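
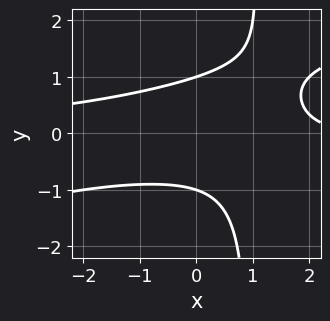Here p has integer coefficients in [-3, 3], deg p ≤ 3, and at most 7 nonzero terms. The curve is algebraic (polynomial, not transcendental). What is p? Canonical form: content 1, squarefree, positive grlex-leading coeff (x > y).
x^2*y - 3*x*y^2 + 3*y^2 + x - 3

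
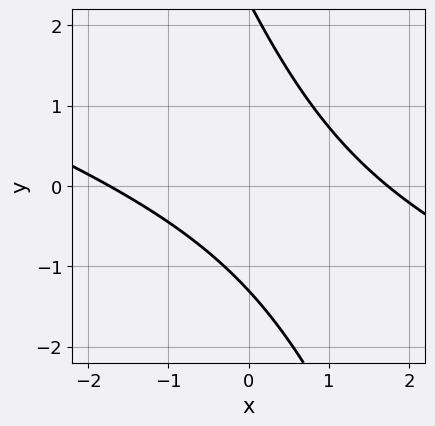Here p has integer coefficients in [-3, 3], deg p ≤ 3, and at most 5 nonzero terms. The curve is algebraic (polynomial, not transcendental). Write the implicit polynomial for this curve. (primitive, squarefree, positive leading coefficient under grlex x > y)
1. The degree is 2 — the shape is more complex than any degree-1 curve.
2. The integer polynomial consistent with all of this is the stated p.

x^2 + 3*x*y + y^2 - y - 3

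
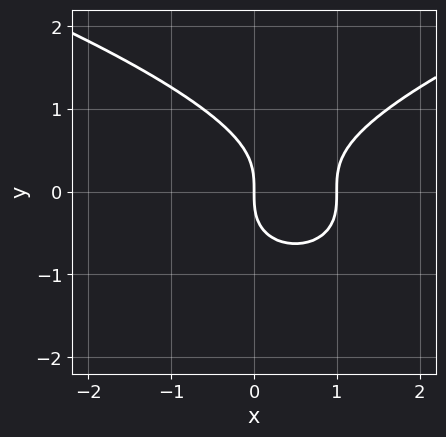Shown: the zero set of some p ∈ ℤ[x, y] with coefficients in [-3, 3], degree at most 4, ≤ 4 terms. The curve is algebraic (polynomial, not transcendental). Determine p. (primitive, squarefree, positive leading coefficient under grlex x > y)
y^3 - x^2 + x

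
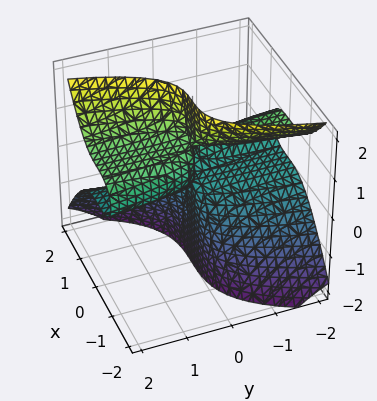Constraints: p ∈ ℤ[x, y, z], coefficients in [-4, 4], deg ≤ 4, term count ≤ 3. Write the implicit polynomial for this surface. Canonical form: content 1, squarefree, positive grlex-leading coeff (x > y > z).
1. The degree is 3 — a generic line meets the surface in up to 3 points.
2. Observable constraints: it meets the x-axis at x = 0 (among the integer gridlines); every point of the y-axis in the box is on the surface.
3. Together with the visible shape, these determine p as stated. Check: (0, 0, 1) on the z-axis lies on the surface, and p(0, 0, 1) = 0. ✓

x^3 - y*z^2 + y*z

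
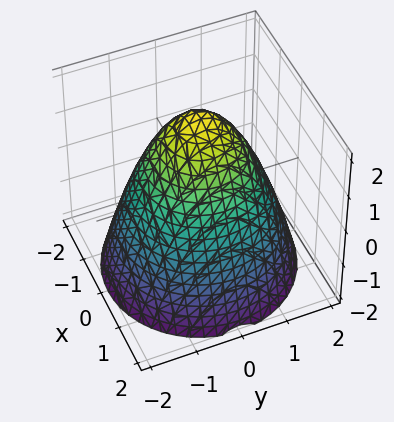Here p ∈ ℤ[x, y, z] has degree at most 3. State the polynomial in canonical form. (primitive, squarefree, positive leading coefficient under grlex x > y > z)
x^2 + y^2 + z - 2

1. deg p = 2. The shape is more complex than any degree-1 surface.
2. By symmetry, the z-axis is an axis of rotation, so x and y enter only as x² + y².
3. Observable constraints: a circular section at z = -1 has radius between 1 and 2; it meets the z-axis at z = 2 (among the integer gridlines).
4. Putting this together gives p.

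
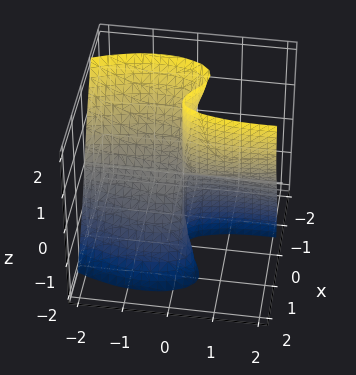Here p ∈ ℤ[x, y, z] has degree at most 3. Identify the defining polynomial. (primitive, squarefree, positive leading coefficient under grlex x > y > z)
Degree: a generic line meets the surface in up to 3 points, so deg p = 3.
Reading off the gridlines: the visible z-axis segment lies entirely on the surface; it meets the x-axis at x = 0 (among the integer gridlines); every point of the y-axis in the box is on the surface.
These observations pin down the coefficients.

3*x^3 + 2*x^2*z + x*y^2 - y*z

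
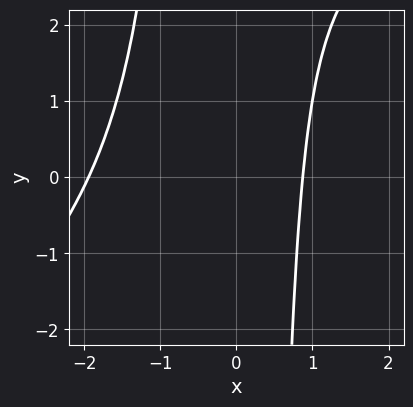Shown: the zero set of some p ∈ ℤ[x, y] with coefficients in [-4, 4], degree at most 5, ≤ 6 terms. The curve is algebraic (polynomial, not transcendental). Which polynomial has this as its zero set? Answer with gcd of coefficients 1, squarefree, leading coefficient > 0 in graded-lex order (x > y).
The degree is 4 — no degree-3 curve has this shape.
Reading off the gridlines: it misses every integer gridline on the y-axis.
Solving for integer coefficients yields p as stated.

x^4 - x^3*y + x^3 + 2*x - 3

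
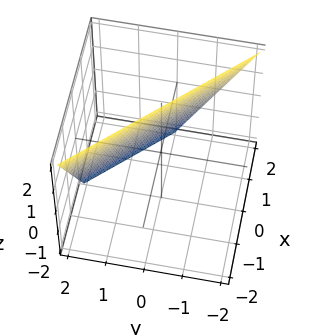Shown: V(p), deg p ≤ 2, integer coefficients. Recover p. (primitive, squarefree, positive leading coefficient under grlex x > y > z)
2*x + 2*y + z - 2

Degree: every cross-section is a straight line — this is a plane, so deg p = 1.
From the axis intercepts and sections: it meets the x-axis at x = 1 (among the integer gridlines); it meets the z-axis at z = 2 (among the integer gridlines); it meets the y-axis at y = 1 (among the integer gridlines).
Fitting integer coefficients to these (and the overall shape) gives p.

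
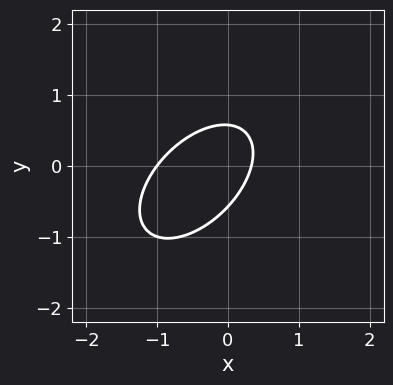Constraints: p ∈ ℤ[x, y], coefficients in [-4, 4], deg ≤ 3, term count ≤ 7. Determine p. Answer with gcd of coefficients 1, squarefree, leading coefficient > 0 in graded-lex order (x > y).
3*x^2 - 3*x*y + 3*y^2 + 2*x - 1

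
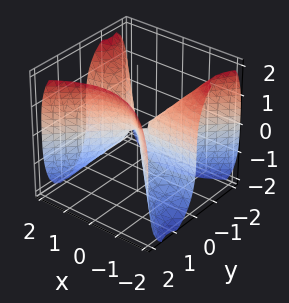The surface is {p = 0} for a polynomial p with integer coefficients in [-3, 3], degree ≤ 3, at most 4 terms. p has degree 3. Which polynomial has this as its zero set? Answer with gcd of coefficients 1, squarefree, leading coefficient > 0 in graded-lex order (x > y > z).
1. The degree is 3 — no degree-2 surface has this shape.
2. Checking where it meets the axes: it crosses the z-axis at the gridline z = 0; it meets the y-axis at y = 0 (among the integer gridlines).
3. Matching integer coefficients to the picture gives p. Check: (-1, 0, 0) on the x-axis lies on the surface, and p(-1, 0, 0) = 0. ✓

3*x^2*y - 3*y^3 + z^3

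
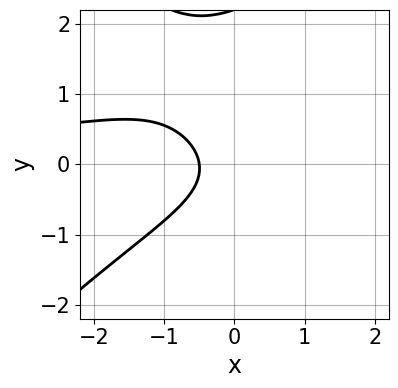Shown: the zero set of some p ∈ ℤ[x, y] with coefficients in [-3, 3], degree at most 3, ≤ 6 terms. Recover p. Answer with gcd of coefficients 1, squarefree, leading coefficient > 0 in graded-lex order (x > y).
x^2*y - y^3 + 2*y^2 + 2*x + 1

(a) Degree: no degree-2 curve has this shape, so deg p = 3.
(b) Reading off the gridlines: no y-intercept at any integer in the box.
(c) These observations pin down the coefficients.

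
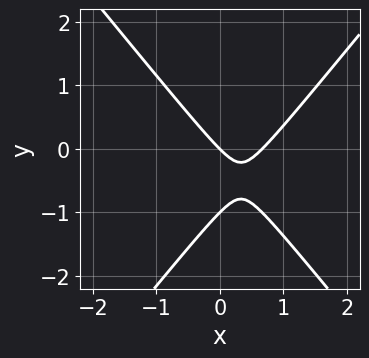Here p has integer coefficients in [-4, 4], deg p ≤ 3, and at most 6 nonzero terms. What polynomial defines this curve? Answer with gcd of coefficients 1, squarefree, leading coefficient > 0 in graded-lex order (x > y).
(a) Degree: no degree-1 curve has this shape, so deg p = 2.
(b) Reading off the gridlines: one x-axis crossing is at x = 0; among the integer gridlines, it crosses the y-axis at y ∈ {-1, 0}.
(c) Solving for integer coefficients yields p as stated.

3*x^2 - 2*y^2 - 2*x - 2*y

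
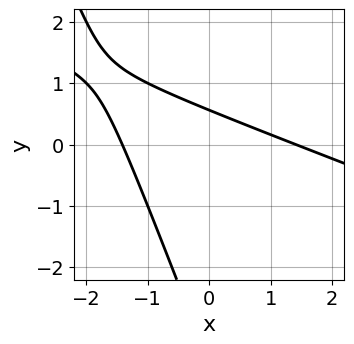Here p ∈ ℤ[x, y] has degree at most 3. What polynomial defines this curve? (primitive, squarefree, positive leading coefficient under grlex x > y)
x^2 + 3*x*y + y^2 + 3*y - 2

(a) The degree is 2 — the shape is more complex than any degree-1 curve.
(b) Solving for integer coefficients yields p as stated.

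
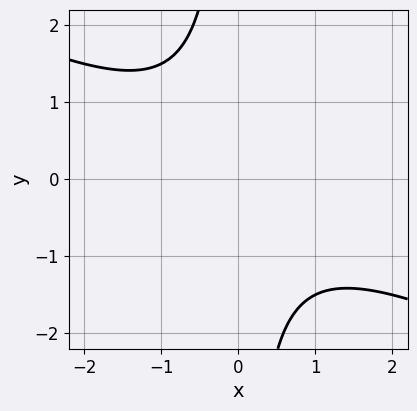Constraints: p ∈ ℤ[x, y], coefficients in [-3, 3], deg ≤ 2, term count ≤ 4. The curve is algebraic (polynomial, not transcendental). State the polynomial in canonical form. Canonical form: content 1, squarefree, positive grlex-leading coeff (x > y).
x^2 + 2*x*y + 2

(a) deg p = 2. No degree-1 curve has this shape.
(b) Observable constraints: it misses every integer gridline on the y-axis; no x-intercept at any integer in the box.
(c) Together with the visible shape, these determine p as stated.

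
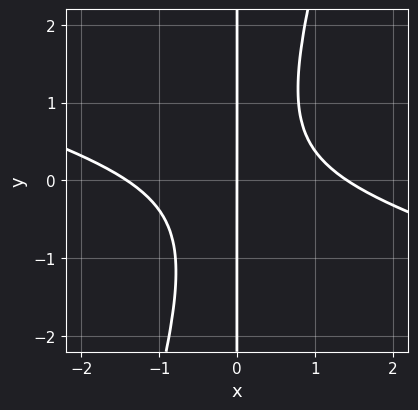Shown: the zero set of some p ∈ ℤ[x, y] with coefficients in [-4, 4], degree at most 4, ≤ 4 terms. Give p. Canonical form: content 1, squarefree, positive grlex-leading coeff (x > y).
(a) Degree: the shape is more complex than any degree-2 curve, so deg p = 3.
(b) From the axis intercepts and sections: it meets the x-axis at x = 0 (among the integer gridlines); every point of the y-axis in the box is on the curve.
(c) The integer polynomial consistent with all of this is the stated p.

x^3 + 3*x^2*y - x*y^2 - 2*x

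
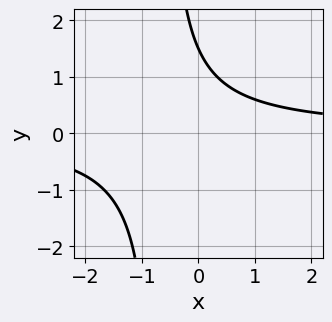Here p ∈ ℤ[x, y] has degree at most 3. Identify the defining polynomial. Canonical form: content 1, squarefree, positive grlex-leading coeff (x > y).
3*x*y + 2*y - 3

deg p = 2. A generic line meets the curve in up to 2 points.
Observable constraints: it misses every integer gridline on the x-axis.
Matching integer coefficients to the picture gives p.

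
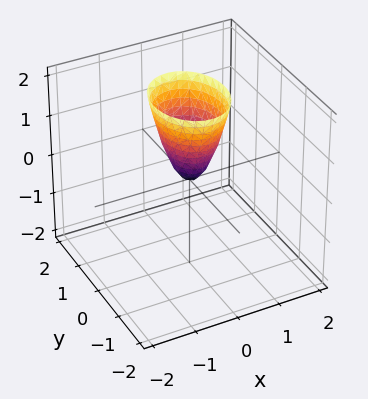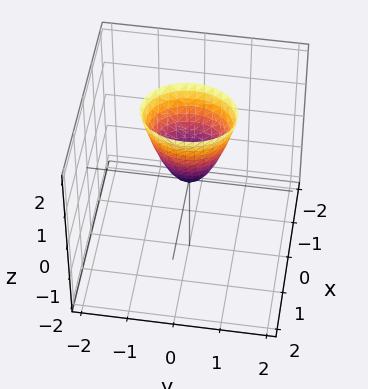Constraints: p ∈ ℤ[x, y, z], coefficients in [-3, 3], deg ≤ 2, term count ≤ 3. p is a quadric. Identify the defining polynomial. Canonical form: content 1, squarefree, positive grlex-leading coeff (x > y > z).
1. The degree is 2 — a paraboloid; a quadric.
2. Symmetries: the x ↦ −x reflection is a symmetry, so x appears only in even powers; the y ↦ −y reflection is a symmetry, so y appears only in even powers.
3. Against the integer gridlines: it meets the z-axis at z = 0 (among the integer gridlines); it meets the y-axis at y = 0 (among the integer gridlines); one x-axis crossing is at x = 0.
4. Solving for integer coefficients yields p as stated.

3*x^2 + 2*y^2 - z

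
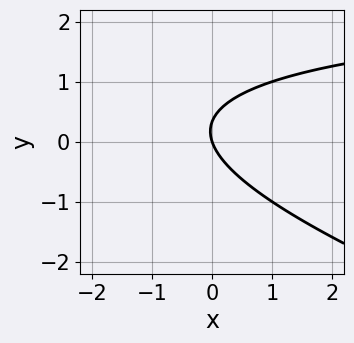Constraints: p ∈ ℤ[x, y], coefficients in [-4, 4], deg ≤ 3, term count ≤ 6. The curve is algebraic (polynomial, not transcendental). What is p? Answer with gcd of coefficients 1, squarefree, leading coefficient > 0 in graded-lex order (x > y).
deg p = 2. A generic line meets the curve in up to 2 points.
Observable constraints: one y-axis crossing is at y = 0; it meets the x-axis at x = 0 (among the integer gridlines).
The integer polynomial consistent with all of this is the stated p.

x*y + 3*y^2 - 3*x - y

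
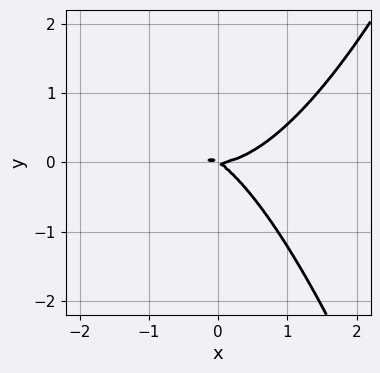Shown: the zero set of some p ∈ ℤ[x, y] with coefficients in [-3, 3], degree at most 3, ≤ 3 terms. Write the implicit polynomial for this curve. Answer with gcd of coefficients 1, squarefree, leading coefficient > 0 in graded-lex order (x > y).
1. deg p = 3. No degree-2 curve has this shape.
2. Reading off the gridlines: it meets the x-axis at x = 0 (among the integer gridlines); it meets the y-axis at y = 0 (among the integer gridlines).
3. Matching integer coefficients to the picture gives p.

2*x^3 - 2*x*y - 3*y^2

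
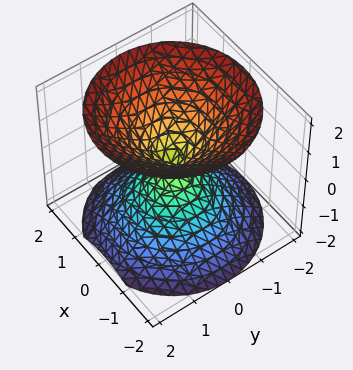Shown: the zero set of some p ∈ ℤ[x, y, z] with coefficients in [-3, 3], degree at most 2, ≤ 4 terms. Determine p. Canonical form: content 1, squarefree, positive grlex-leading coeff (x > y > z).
x^2 + y^2 - z^2

1. There are 2 components. They look like related sheets of one shape, so recover p as a whole.
2. The degree is 2 — a double cone through the origin; a quadric.
3. By symmetry, the z-axis is an axis of rotation, so x and y enter only as x² + y²; it's symmetric under z → −z, forcing even powers of z.
4. Reading off the gridlines: a circular section at z = 1 has radius exactly 1; one x-axis crossing is at x = 0; it meets the y-axis at y = 0 (among the integer gridlines); it meets the z-axis at z = 0 (among the integer gridlines).
5. Solving for integer coefficients yields p as stated.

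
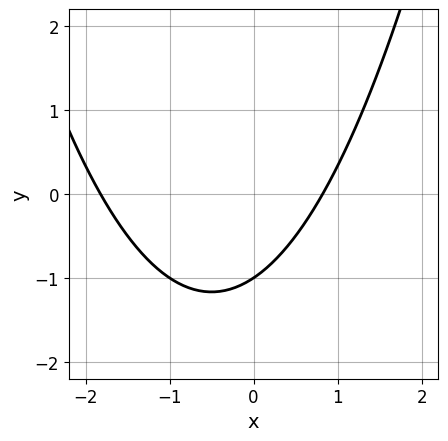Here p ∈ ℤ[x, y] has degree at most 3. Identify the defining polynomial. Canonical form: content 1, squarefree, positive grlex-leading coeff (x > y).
2*x^2 + 2*x - 3*y - 3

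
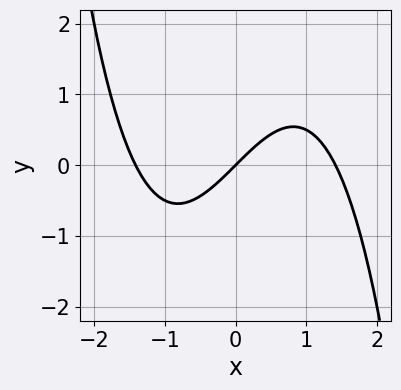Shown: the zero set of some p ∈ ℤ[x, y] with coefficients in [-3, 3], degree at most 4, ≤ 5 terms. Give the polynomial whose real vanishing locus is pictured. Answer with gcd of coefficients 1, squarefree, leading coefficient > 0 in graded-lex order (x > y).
x^3 - 2*x + 2*y

First, the degree is 3 — no degree-2 curve has this shape.
Then, against the integer gridlines: one y-axis crossing is at y = 0; it crosses the x-axis at the gridline x = 0.
Finally, together with the visible shape, these determine p as stated.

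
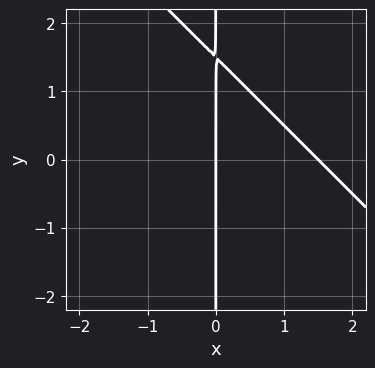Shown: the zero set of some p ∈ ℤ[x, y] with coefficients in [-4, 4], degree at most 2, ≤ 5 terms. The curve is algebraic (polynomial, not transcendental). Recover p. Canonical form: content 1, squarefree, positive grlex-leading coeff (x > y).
1. Degree: a generic line meets the curve in up to 2 points, so deg p = 2.
2. Against the integer gridlines: every point of the y-axis in the box is on the curve; it crosses the x-axis at the gridline x = 0.
3. Putting this together gives p.

2*x^2 + 2*x*y - 3*x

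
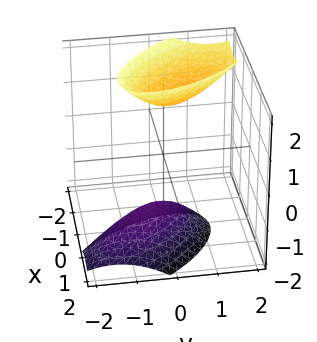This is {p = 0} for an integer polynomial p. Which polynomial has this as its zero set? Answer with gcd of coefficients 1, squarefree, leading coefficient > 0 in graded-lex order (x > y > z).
3*x^2 + 3*x*y + 2*x*z + 2*y^2 - z^2 + 2

(a) There are 2 components.
(b) Degree: no degree-1 surface has this shape, so deg p = 2.
(c) Against the integer gridlines: no y-intercept at any integer in the box; it misses every integer gridline on the x-axis.
(d) The integer polynomial consistent with all of this is the stated p.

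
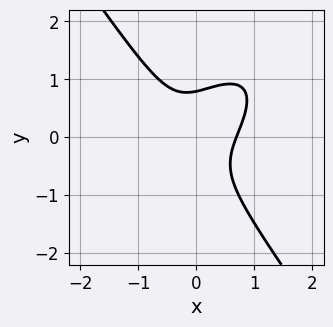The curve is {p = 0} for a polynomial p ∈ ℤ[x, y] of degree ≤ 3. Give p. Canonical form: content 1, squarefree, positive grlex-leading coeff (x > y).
deg p = 3. No degree-2 curve has this shape.
Putting this together gives p.

3*x^3 - 2*x^2*y + 2*y^3 - x*y - 1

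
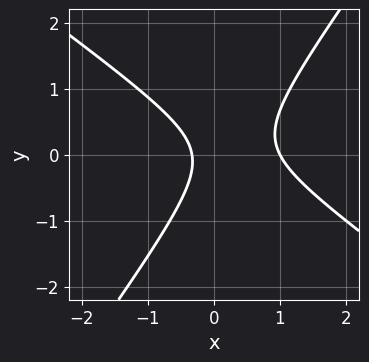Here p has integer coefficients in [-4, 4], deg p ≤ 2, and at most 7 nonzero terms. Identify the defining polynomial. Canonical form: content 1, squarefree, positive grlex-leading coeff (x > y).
(a) deg p = 2. The shape is more complex than any degree-1 curve.
(b) Observable constraints: it misses every integer gridline on the y-axis; it crosses the x-axis at the gridline x = 1.
(c) The integer polynomial consistent with all of this is the stated p.

3*x^2 + 2*x*y - 3*y^2 - 2*x - 1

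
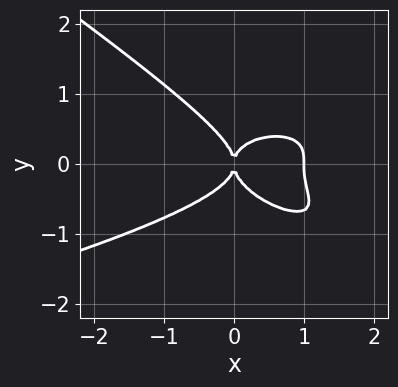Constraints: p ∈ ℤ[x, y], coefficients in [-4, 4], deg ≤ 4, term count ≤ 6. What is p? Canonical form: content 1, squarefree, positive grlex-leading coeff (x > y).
First, degree: a generic line meets the curve in up to 4 points, so deg p = 4.
Next, observable constraints: the x-axis gridline crossings are at x ∈ {0, 1}; it crosses the y-axis at the gridline y = 0.
Finally, together with the visible shape, these determine p as stated.

2*x*y^3 + 3*y^4 + x^3 - x^2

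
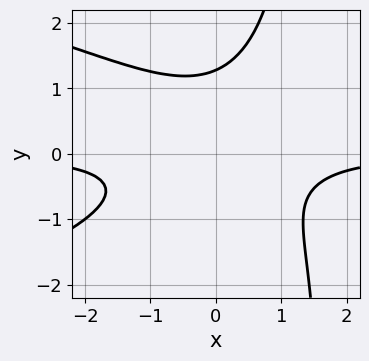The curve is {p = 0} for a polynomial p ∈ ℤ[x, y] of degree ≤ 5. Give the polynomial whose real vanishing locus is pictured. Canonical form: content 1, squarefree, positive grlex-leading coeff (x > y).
The degree is 4 — a generic line meets the curve in up to 4 points.
Reading off the gridlines: no x-intercept at any integer in the box.
Together with the visible shape, these determine p as stated.

2*x*y^3 + 3*x^2*y - 3*y^3 + 2*y^2 + 3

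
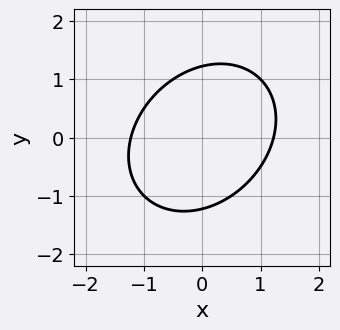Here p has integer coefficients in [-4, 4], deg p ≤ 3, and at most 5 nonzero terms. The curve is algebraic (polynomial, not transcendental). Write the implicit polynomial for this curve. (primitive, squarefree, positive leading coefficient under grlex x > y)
2*x^2 - x*y + 2*y^2 - 3

First, the degree is 2 — no degree-1 curve has this shape.
Finally, matching integer coefficients to the picture gives p.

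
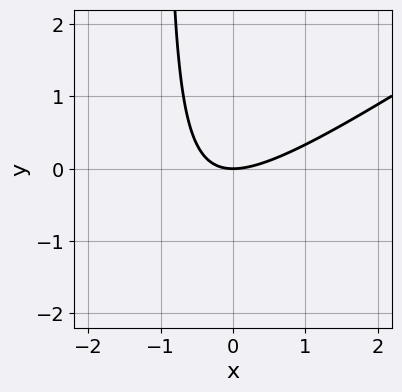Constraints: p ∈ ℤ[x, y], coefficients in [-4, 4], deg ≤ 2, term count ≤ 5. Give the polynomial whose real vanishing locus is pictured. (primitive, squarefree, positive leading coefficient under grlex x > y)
2*x^2 - 3*x*y - 3*y

The degree is 2 — no degree-1 curve has this shape.
From the visible intercepts: it crosses the y-axis at the gridline y = 0; it meets the x-axis at x = 0 (among the integer gridlines).
Putting this together gives p.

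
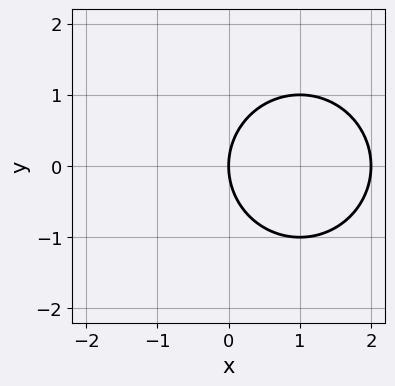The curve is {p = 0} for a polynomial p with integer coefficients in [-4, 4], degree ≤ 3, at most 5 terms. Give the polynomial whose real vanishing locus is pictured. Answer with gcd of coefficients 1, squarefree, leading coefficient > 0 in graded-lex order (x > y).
Degree: no degree-1 curve has this shape, so deg p = 2.
Symmetries: it's symmetric under y → −y, forcing even powers of y.
From the visible intercepts: it crosses the y-axis at the gridline y = 0; the x-axis gridline crossings are at x ∈ {0, 2}.
These observations pin down the coefficients.

x^2 + y^2 - 2*x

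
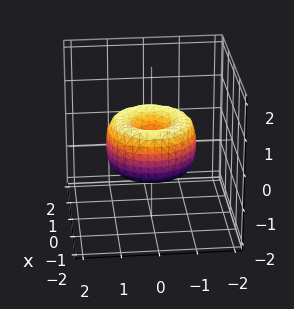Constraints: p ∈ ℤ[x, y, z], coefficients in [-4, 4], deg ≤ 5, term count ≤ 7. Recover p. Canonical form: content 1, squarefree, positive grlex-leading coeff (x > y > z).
deg p = 4.
By symmetry, every cross-section ⟂ z is a circle, so x, y appear only via x² + y².
Reading off the gridlines: one z-axis crossing is at z = 0; it meets the y-axis at y = 0 (among the integer gridlines); a circular section at z = 0 has radius between 1 and 2; one x-axis crossing is at x = 0.
Assembling these constraints gives the stated polynomial.

2*x^4 + 4*x^2*y^2 + 2*y^4 - 3*x^2 - 3*y^2 + 2*z^2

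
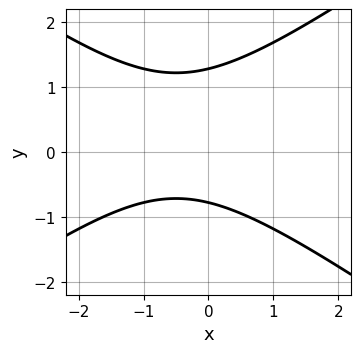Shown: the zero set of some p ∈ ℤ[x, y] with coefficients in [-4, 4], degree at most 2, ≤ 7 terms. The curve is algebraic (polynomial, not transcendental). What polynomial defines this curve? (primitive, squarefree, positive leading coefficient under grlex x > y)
1. Degree: the shape is more complex than any degree-1 curve, so deg p = 2.
2. From the visible intercepts: the curve avoids every integer x-axis point in the box.
3. Together with the visible shape, these determine p as stated.

x^2 - 2*y^2 + x + y + 2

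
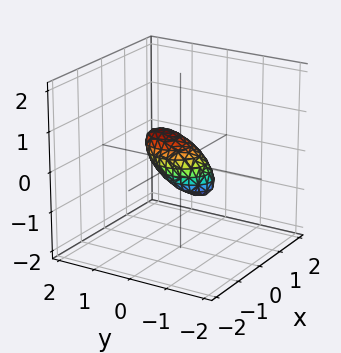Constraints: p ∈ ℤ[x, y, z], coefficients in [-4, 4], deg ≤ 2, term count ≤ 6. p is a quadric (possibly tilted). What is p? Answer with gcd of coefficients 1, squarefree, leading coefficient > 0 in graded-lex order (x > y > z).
3*x^2 + 2*y^2 - 3*y*z + 3*z^2 - 1

1. deg p = 2. The shape is more complex than any degree-1 surface.
2. Putting this together gives p.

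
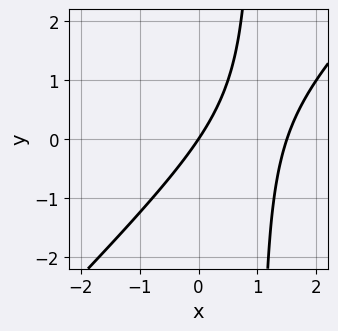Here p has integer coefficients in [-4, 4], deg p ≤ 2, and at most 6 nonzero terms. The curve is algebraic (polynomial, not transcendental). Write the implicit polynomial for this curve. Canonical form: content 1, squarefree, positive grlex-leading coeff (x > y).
First, degree: no degree-1 curve has this shape, so deg p = 2.
Then, checking where it meets the axes: one y-axis crossing is at y = 0; it meets the x-axis at x = 0 (among the integer gridlines).
Finally, putting this together gives p.

2*x^2 - 2*x*y - 3*x + 2*y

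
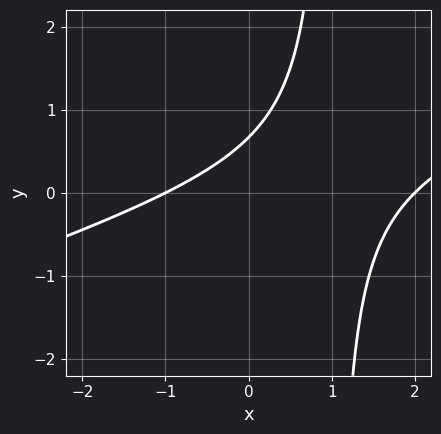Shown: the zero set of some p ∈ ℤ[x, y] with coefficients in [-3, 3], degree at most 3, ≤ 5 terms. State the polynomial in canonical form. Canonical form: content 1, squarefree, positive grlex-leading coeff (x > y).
x^2 - 3*x*y - x + 3*y - 2

First, the degree is 2 — a generic line meets the curve in up to 2 points.
Next, against the integer gridlines: among the integer gridlines, it crosses the x-axis at x ∈ {-1, 2}.
Finally, solving for integer coefficients yields p as stated.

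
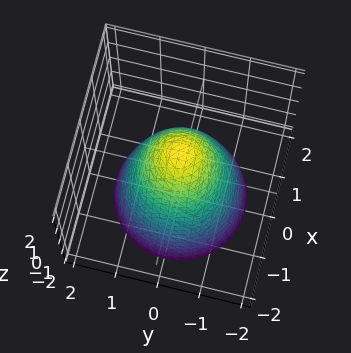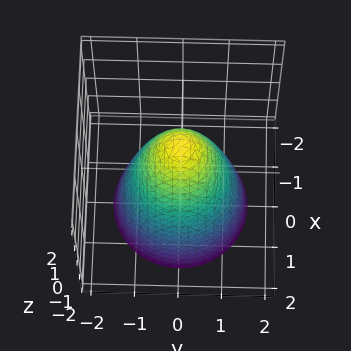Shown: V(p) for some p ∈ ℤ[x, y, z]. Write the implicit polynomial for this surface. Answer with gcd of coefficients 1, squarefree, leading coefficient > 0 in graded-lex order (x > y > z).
1. deg p = 2. A generic line meets the surface in up to 2 points.
2. Symmetries: every cross-section ⟂ z is a circle, so x, y appear only via x² + y².
3. Against the integer gridlines: among the integer gridlines, it crosses the y-axis at y ∈ {-1, 1}; the x-axis gridline crossings are at x ∈ {-1, 1}; a circular section at z = -1 has radius between 1 and 2.
4. Solving for integer coefficients yields p as stated.

3*x^2 + 3*y^2 + 2*z - 3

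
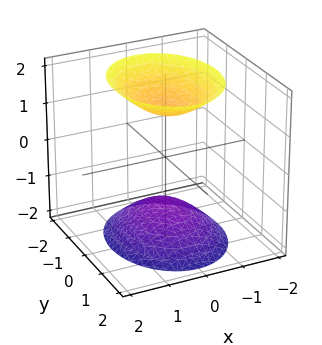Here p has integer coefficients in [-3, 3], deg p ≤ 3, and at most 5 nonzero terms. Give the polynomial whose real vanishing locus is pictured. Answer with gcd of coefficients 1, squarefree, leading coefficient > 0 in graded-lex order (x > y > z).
3*x^2 + 2*y^2 - 2*z^2 + 3

1. There are 2 components. They look like related sheets of one shape, so recover p as a whole.
2. Degree: two sheets facing apart; a quadric, so deg p = 2.
3. Symmetries: the z ↦ −z reflection is a symmetry, so z appears only in even powers; mirror symmetry x ↦ −x ⇒ only even powers of x; the y ↦ −y reflection is a symmetry, so y appears only in even powers.
4. Checking where it meets the axes: the surface avoids every integer y-axis point in the box; the surface avoids every integer x-axis point in the box.
5. Assembling these constraints gives the stated polynomial.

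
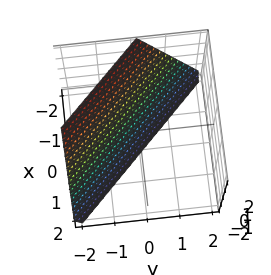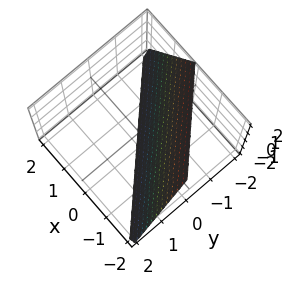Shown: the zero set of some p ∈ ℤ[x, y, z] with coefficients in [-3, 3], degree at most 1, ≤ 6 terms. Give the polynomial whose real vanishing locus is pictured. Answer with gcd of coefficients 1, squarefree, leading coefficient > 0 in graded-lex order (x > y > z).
2*x + 2*y + z + 2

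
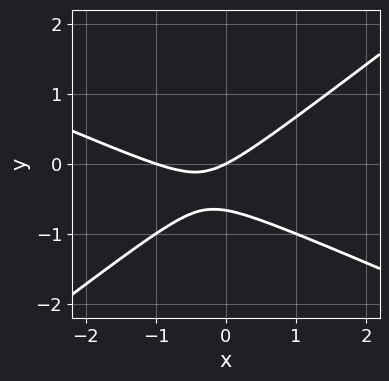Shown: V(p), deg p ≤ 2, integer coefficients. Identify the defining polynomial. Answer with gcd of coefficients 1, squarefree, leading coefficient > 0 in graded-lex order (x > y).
x^2 + x*y - 3*y^2 + x - 2*y

(a) Degree: a generic line meets the curve in up to 2 points, so deg p = 2.
(b) From the visible intercepts: among the integer gridlines, it crosses the x-axis at x ∈ {-1, 0}; it crosses the y-axis at the gridline y = 0.
(c) Putting this together gives p.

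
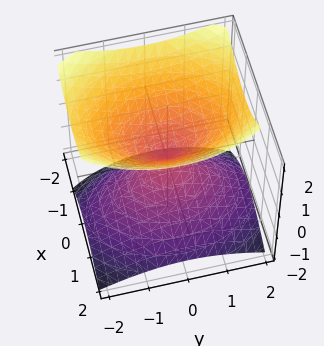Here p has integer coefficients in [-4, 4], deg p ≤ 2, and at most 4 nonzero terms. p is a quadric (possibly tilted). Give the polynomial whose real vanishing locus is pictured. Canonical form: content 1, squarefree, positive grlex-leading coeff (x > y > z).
2*x^2 + x*z + y^2 - 2*z^2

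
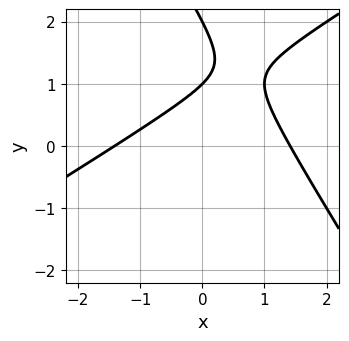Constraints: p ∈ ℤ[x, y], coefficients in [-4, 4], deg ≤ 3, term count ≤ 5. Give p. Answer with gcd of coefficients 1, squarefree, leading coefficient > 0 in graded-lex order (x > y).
x^2 - x*y - y^2 + 3*y - 2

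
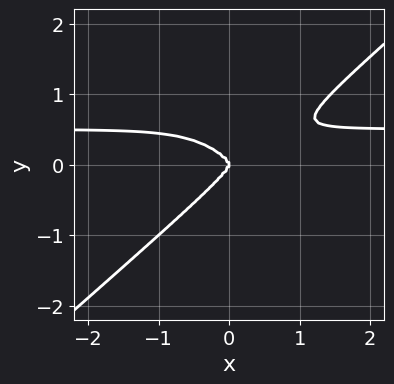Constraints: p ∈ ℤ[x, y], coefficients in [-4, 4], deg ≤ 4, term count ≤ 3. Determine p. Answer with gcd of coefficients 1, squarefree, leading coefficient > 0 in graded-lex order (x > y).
(a) The degree is 4 — a generic line meets the curve in up to 4 points.
(b) Checking where it meets the axes: one y-axis crossing is at y = 0; it meets the x-axis at x = 0 (among the integer gridlines).
(c) Solving for integer coefficients yields p as stated.

2*x^3*y - 3*y^4 - x^3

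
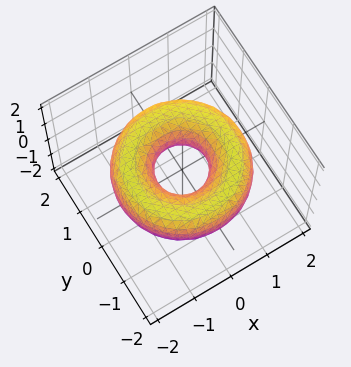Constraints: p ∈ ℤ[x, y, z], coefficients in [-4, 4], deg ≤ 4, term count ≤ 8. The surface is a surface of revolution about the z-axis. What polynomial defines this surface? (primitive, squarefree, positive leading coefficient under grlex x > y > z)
Degree: no degree-3 surface has this shape, so deg p = 4.
Symmetries: rotational symmetry about the z-axis ⇒ p depends on x, y only through x² + y².
Against the integer gridlines: a circular section at z = 0 has radius between 0 and 1; no z-intercept at any integer in the box.
Solving for integer coefficients yields p as stated.

x^4 + 2*x^2*y^2 + y^4 - 3*x^2 - 3*y^2 + 3*z^2 + 1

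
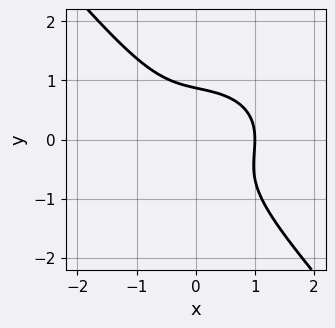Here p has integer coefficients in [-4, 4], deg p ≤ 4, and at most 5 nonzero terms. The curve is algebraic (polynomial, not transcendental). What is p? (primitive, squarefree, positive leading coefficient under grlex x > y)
2*x^3 + 2*x*y^2 + 3*y^3 - 2

1. Degree: a generic line meets the curve in up to 3 points, so deg p = 3.
2. Observable constraints: it meets the x-axis at x = 1 (among the integer gridlines).
3. Putting this together gives p.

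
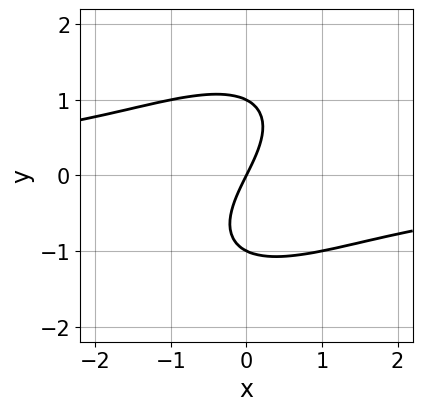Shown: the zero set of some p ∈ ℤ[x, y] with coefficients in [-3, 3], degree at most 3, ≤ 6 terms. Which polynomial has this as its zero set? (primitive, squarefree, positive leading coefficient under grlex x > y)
x^2*y - x*y^2 + y^3 + 2*x - y

(a) deg p = 3. No degree-2 curve has this shape.
(b) Reading off the gridlines: among the integer gridlines, it crosses the y-axis at y ∈ {-1, 0, 1}; it crosses the x-axis at the gridline x = 0.
(c) Assembling these constraints gives the stated polynomial.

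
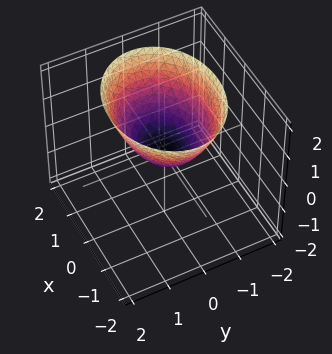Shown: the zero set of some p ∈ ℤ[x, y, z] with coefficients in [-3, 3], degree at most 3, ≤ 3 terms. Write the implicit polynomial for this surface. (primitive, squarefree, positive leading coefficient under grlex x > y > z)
First, deg p = 2. A paraboloid; a quadric.
Then, symmetries: mirror symmetry y ↦ −y ⇒ only even powers of y; the x ↦ −x reflection is a symmetry, so x appears only in even powers.
Then, observable constraints: it meets the x-axis at x = 0 (among the integer gridlines); one z-axis crossing is at z = 0; it meets the y-axis at y = 0 (among the integer gridlines).
Finally, solving for integer coefficients yields p as stated.

2*x^2 + 3*y^2 - 3*z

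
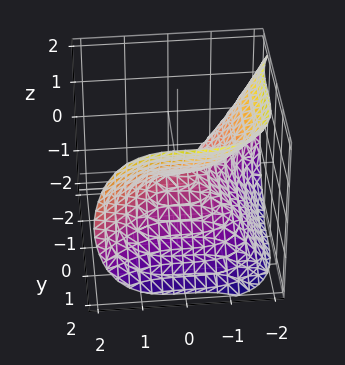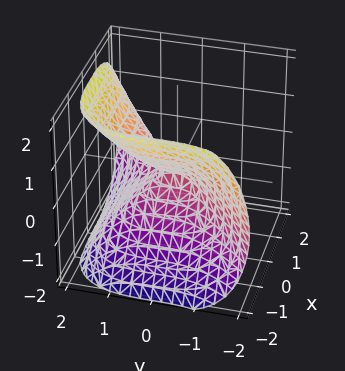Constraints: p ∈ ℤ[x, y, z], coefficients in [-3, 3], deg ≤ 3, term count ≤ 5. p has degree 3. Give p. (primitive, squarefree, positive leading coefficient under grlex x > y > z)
x^3 - y^3 + 2*z^2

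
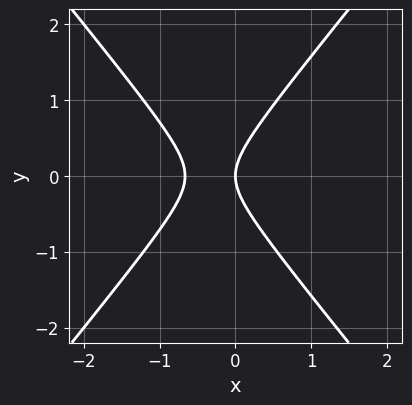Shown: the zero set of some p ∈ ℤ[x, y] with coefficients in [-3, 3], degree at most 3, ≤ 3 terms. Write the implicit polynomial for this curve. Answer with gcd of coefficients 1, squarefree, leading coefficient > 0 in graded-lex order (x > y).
3*x^2 - 2*y^2 + 2*x

(a) The degree is 2 — the shape is more complex than any degree-1 curve.
(b) Symmetries: the y ↦ −y reflection is a symmetry, so y appears only in even powers.
(c) Against the integer gridlines: it meets the y-axis at y = 0 (among the integer gridlines); one x-axis crossing is at x = 0.
(d) Solving for integer coefficients yields p as stated.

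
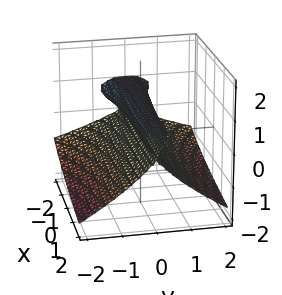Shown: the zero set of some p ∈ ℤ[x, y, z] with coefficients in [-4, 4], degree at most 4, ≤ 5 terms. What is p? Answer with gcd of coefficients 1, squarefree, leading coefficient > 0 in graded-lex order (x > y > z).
x*y^2 + 3*z^3 + 3*y^2 - 3*z^2

First, deg p = 3. The shape is more complex than any degree-2 surface.
Then, from the axis intercepts and sections: the z-axis gridline crossings are at z ∈ {0, 1}; every point of the x-axis in the box is on the surface; it meets the y-axis at y = 0 (among the integer gridlines).
Finally, putting this together gives p.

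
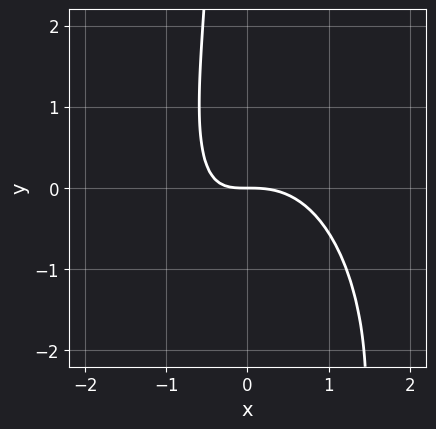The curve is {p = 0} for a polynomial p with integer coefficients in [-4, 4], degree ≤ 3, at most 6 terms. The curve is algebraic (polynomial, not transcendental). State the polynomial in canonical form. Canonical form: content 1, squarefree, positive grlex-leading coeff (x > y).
3*x^3 + x*y^2 + 3*x*y + 3*y

Degree: the shape is more complex than any degree-2 curve, so deg p = 3.
Reading off the gridlines: it crosses the x-axis at the gridline x = 0; one y-axis crossing is at y = 0.
The integer polynomial consistent with all of this is the stated p.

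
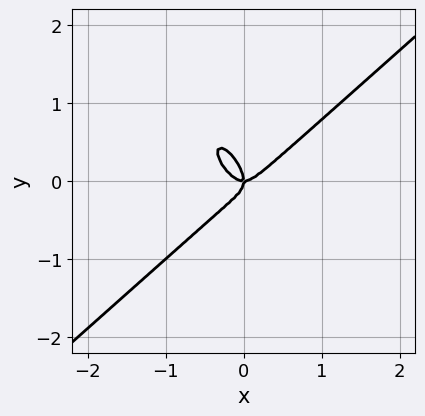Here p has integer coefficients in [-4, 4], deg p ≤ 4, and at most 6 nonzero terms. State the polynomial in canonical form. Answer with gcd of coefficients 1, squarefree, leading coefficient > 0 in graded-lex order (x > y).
1. The degree is 3 — no degree-2 curve has this shape.
2. From the axis intercepts and sections: one y-axis crossing is at y = 0; it crosses the x-axis at the gridline x = 0.
3. Fitting integer coefficients to these (and the overall shape) gives p.

3*x^3 - 2*x*y^2 - 2*y^3 - x*y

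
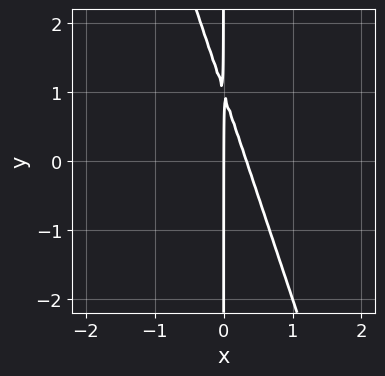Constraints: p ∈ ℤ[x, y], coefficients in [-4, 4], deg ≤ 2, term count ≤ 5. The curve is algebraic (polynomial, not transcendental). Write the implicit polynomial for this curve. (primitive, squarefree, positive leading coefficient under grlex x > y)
3*x^2 + x*y - x

(a) deg p = 2. No degree-1 curve has this shape.
(b) Observable constraints: every point of the y-axis in the box is on the curve; it meets the x-axis at x = 0 (among the integer gridlines).
(c) These observations pin down the coefficients.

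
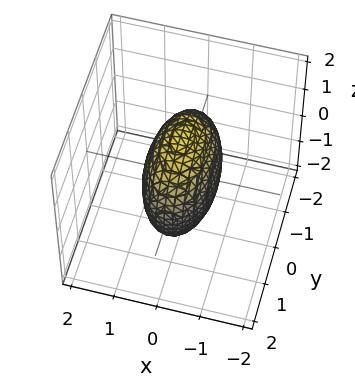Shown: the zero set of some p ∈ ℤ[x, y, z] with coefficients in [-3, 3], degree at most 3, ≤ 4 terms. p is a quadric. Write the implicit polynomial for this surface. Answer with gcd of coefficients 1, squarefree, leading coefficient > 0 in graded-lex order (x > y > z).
The degree is 2 — a closed, bounded, convex surface; a quadric.
Symmetries: it's symmetric under z → −z, forcing even powers of z; the x ↦ −x reflection is a symmetry, so x appears only in even powers; the y ↦ −y reflection is a symmetry, so y appears only in even powers.
Assembling these constraints gives the stated polynomial.

3*x^2 + y^2 + z^2 - 2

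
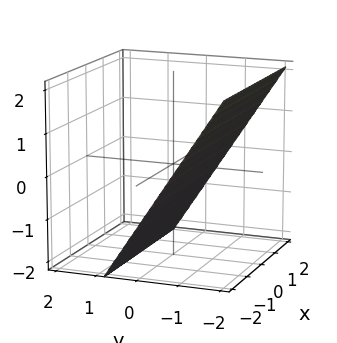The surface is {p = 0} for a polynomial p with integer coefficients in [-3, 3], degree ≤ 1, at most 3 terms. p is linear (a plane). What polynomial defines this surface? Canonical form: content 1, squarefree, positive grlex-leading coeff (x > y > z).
(a) Degree: the surface is flat (a plane), so deg p = 1.
(b) Observable constraints: it misses every integer gridline on the x-axis; one z-axis crossing is at z = -1.
(c) Matching integer coefficients to the picture gives p.

3*y + 2*z + 2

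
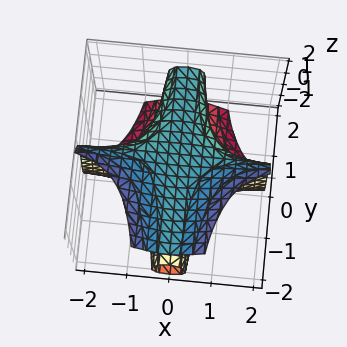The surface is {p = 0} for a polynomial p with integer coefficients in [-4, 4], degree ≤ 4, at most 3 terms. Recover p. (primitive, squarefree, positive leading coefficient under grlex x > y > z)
Degree: the shape is more complex than any degree-2 surface, so deg p = 3.
Checking where it meets the axes: every point of the y-axis in the box is on the surface; every point of the x-axis in the box is on the surface; one z-axis crossing is at z = 0.
Fitting integer coefficients to these (and the overall shape) gives p.

3*x^2*y + z^3 - 2*z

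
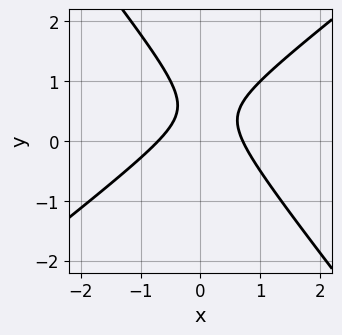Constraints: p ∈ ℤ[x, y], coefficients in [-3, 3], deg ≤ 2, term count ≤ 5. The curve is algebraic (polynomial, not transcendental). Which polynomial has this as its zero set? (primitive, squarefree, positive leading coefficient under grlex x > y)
2*x^2 - x*y - 2*y^2 + 2*y - 1

Degree: a generic line meets the curve in up to 2 points, so deg p = 2.
Checking where it meets the axes: the curve avoids every integer y-axis point in the box.
Solving for integer coefficients yields p as stated.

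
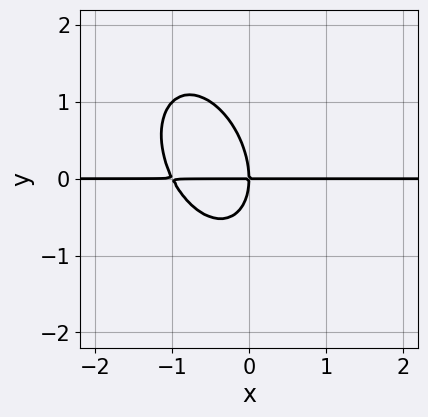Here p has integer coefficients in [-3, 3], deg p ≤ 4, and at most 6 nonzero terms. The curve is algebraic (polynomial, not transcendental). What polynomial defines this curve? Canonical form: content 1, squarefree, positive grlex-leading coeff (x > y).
The degree is 3 — the shape is more complex than any degree-2 curve.
Checking where it meets the axes: one y-axis crossing is at y = 0; every point of the x-axis in the box is on the curve.
Matching integer coefficients to the picture gives p.

2*x^2*y + x*y^2 + y^3 + 2*x*y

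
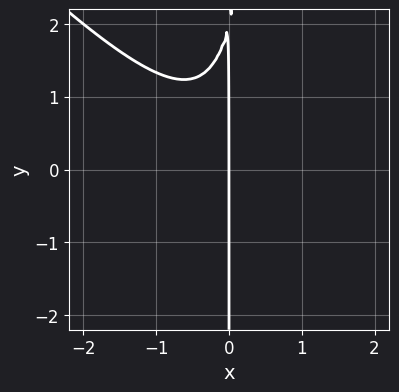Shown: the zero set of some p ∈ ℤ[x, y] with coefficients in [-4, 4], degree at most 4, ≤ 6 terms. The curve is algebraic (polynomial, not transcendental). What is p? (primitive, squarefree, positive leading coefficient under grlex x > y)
2*x^3 + 2*x^2*y - x*y + 2*x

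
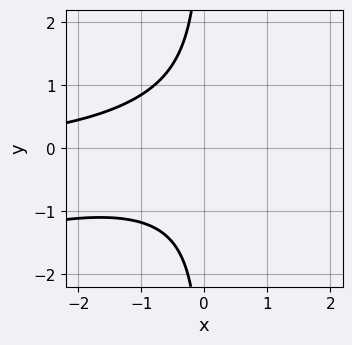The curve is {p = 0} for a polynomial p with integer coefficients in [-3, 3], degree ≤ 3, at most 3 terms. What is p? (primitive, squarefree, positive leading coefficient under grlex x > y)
deg p = 3. The shape is more complex than any degree-2 curve.
Reading off the gridlines: no x-intercept at any integer in the box; it misses every integer gridline on the y-axis.
Together with the visible shape, these determine p as stated.

x^2*y - 3*x*y^2 - 3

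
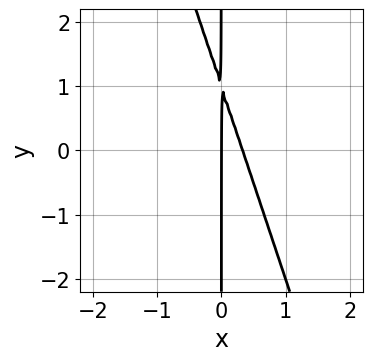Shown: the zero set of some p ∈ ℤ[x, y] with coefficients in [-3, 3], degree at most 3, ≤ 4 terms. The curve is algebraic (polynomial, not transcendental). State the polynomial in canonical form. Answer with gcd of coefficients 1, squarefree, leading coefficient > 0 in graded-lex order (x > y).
(a) Degree: no degree-1 curve has this shape, so deg p = 2.
(b) Reading off the gridlines: every point of the y-axis in the box is on the curve; it meets the x-axis at x = 0 (among the integer gridlines).
(c) Fitting integer coefficients to these (and the overall shape) gives p.

3*x^2 + x*y - x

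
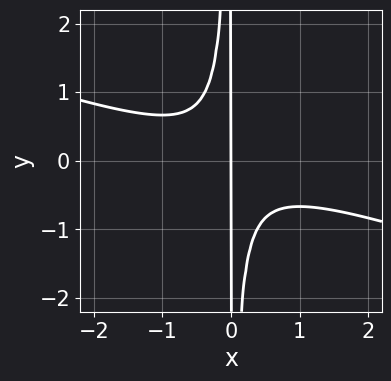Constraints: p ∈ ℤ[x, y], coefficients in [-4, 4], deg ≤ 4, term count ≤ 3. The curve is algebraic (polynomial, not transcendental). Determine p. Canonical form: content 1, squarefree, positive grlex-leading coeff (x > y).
x^3 + 3*x^2*y + x

First, degree: a generic line meets the curve in up to 3 points, so deg p = 3.
Next, observable constraints: every point of the y-axis in the box is on the curve; it meets the x-axis at x = 0 (among the integer gridlines).
Finally, these observations pin down the coefficients.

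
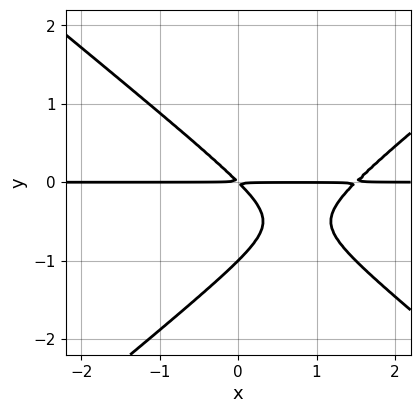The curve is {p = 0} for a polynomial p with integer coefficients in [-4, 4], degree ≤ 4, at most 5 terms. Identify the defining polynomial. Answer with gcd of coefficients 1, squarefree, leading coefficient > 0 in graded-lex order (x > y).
2*x^2*y - 3*y^3 - 3*x*y - 3*y^2

(a) The degree is 3 — no degree-2 curve has this shape.
(b) Observable constraints: one y-axis crossing is at y = -1; every point of the x-axis in the box is on the curve.
(c) Putting this together gives p.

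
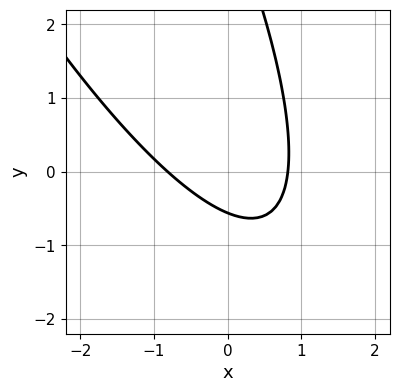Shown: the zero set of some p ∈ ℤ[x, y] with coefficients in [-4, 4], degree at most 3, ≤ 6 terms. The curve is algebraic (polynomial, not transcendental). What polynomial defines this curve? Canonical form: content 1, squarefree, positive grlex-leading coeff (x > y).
3*x^2 + 3*x*y + y^2 - 3*y - 2

First, deg p = 2. No degree-1 curve has this shape.
Finally, solving for integer coefficients yields p as stated.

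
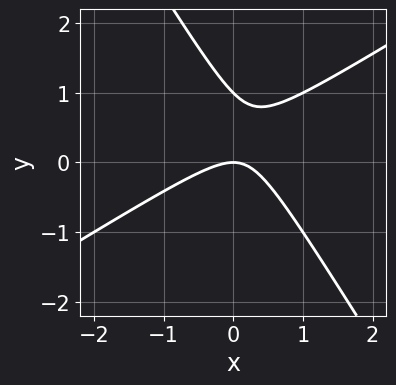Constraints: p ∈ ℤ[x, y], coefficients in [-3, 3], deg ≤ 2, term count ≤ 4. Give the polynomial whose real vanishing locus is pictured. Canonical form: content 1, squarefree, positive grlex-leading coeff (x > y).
The degree is 2 — no degree-1 curve has this shape.
Checking where it meets the axes: the y-axis gridline crossings are at y ∈ {0, 1}; it crosses the x-axis at the gridline x = 0.
Matching integer coefficients to the picture gives p.

x^2 - x*y - y^2 + y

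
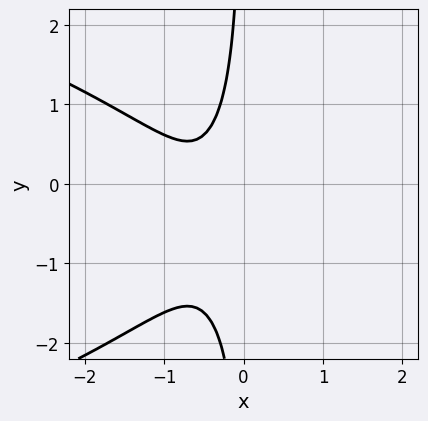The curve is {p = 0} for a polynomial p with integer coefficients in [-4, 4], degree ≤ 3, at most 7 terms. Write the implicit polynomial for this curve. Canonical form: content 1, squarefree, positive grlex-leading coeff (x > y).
x*y^2 + 2*x^2 + x*y + 2*x + 1

(a) Degree: a generic line meets the curve in up to 3 points, so deg p = 3.
(b) From the visible intercepts: it misses every integer gridline on the x-axis; no y-intercept at any integer in the box.
(c) Solving for integer coefficients yields p as stated.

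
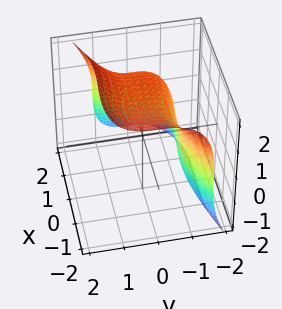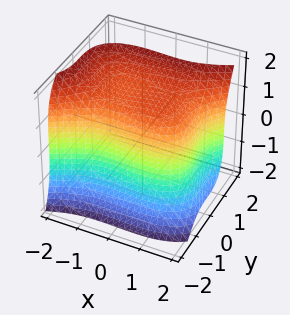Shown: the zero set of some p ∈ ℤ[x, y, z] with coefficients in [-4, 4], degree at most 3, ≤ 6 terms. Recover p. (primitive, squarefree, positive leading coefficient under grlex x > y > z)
x^3 - 3*y^3 + z^3 - x - 3

deg p = 3.
Reading off the gridlines: it crosses the y-axis at the gridline y = -1.
These observations pin down the coefficients.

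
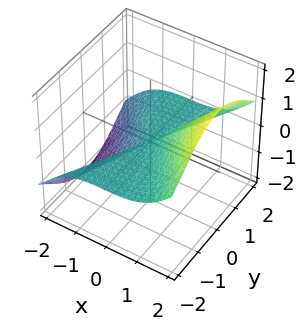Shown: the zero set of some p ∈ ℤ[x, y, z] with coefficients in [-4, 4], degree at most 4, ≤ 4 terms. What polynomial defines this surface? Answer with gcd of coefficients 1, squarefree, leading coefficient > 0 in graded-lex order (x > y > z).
First, degree: a generic line meets the surface in up to 3 points, so deg p = 3.
Then, checking where it meets the axes: every point of the y-axis in the box is on the surface; it crosses the z-axis at the gridline z = 0; it crosses the x-axis at the gridline x = 0.
Finally, together with the visible shape, these determine p as stated.

x^3 - 2*y^2*z - z^3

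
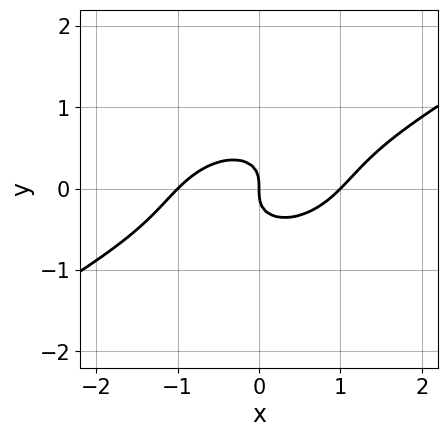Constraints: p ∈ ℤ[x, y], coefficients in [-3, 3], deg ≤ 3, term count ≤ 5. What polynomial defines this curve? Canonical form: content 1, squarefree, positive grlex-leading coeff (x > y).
First, deg p = 3.
Then, against the integer gridlines: one y-axis crossing is at y = 0; the x-axis gridline crossings are at x ∈ {-1, 0, 1}.
Finally, together with the visible shape, these determine p as stated.

x^3 - 2*x^2*y + 2*x*y^2 - 3*y^3 - x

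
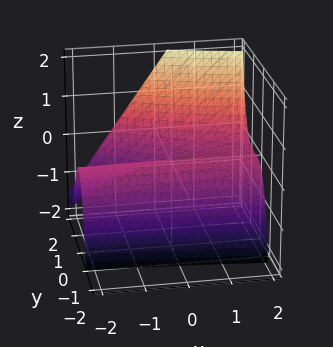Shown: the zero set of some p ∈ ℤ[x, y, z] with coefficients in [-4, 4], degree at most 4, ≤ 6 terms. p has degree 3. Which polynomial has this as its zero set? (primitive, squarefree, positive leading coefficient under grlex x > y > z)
First, deg p = 3. The shape is more complex than any degree-2 surface.
Then, observable constraints: it crosses the z-axis at the gridline z = 0; every point of the x-axis in the box is on the surface; it meets the y-axis at y = 0 (among the integer gridlines).
Finally, matching integer coefficients to the picture gives p.

x*y^2 + 2*y^3 - 3*y^2 - 3*z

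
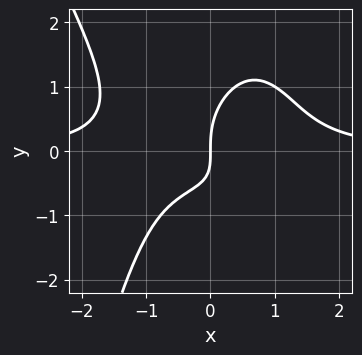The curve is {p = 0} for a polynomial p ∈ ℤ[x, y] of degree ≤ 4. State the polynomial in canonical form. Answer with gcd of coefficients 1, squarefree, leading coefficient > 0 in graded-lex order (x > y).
First, degree: a generic line meets the curve in up to 4 points, so deg p = 4.
Then, reading off the gridlines: it crosses the x-axis at the gridline x = 0; one y-axis crossing is at y = 0.
Finally, together with the visible shape, these determine p as stated.

3*x^3*y + x^2*y^2 + 2*y^3 - 3*x*y - 3*x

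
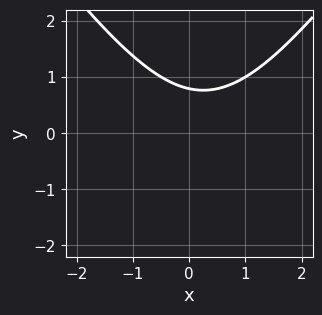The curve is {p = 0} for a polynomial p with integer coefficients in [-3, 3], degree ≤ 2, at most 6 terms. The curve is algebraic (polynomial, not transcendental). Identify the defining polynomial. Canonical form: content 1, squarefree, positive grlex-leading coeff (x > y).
2*x^2 - y^2 - x - 3*y + 3

(a) The degree is 2 — the shape is more complex than any degree-1 curve.
(b) Against the integer gridlines: no x-intercept at any integer in the box.
(c) Together with the visible shape, these determine p as stated.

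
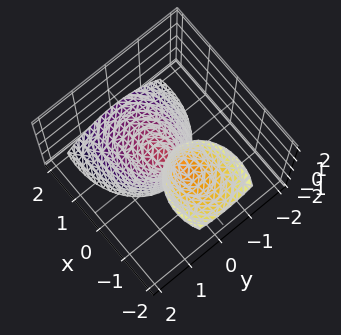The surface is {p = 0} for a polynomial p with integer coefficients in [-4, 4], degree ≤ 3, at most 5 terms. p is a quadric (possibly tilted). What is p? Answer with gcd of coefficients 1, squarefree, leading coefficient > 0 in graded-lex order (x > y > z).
2*x^2 + 3*x*z + 3*y^2 + z

First, the picture has 2 separate pieces. They look like related sheets of one shape, so recover p as a whole.
Then, degree: a generic line meets the surface in up to 2 points, so deg p = 2.
Next, reading off the gridlines: one z-axis crossing is at z = 0; it crosses the x-axis at the gridline x = 0; it crosses the y-axis at the gridline y = 0.
Finally, solving for integer coefficients yields p as stated.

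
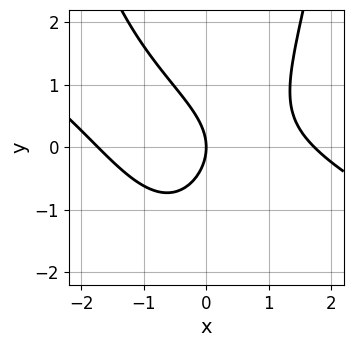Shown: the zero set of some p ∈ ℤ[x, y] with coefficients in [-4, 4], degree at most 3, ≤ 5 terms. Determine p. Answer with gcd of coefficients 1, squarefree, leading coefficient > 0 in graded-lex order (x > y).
The degree is 3 — a generic line meets the curve in up to 3 points.
Observable constraints: it meets the x-axis at x = 0 (among the integer gridlines); it meets the y-axis at y = 0 (among the integer gridlines).
Putting this together gives p.

x^3 + 2*x^2*y - 2*y^2 - 3*x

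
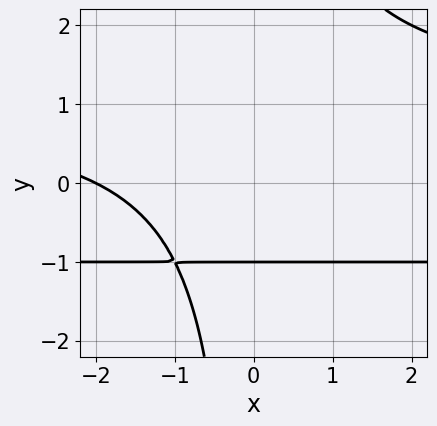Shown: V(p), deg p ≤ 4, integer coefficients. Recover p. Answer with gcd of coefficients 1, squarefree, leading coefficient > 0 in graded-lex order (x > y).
(a) Degree: no degree-2 curve has this shape, so deg p = 3.
(b) Reading off the gridlines: one x-axis crossing is at x = -2; one y-axis crossing is at y = -1.
(c) Matching integer coefficients to the picture gives p.

x*y^2 - x - 2*y - 2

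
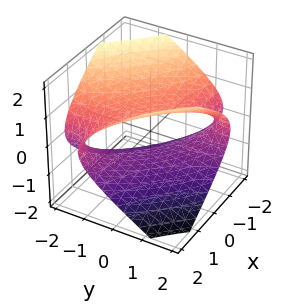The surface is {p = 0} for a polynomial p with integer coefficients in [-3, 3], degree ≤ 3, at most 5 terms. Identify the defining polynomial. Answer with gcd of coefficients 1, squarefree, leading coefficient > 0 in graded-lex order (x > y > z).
Degree: the shape is more complex than any degree-1 surface, so deg p = 2.
Against the integer gridlines: the surface avoids every integer y-axis point in the box; it misses every integer gridline on the x-axis.
Assembling these constraints gives the stated polynomial.

x^2 + 3*x*y + y^2 - 3*z^2 + 2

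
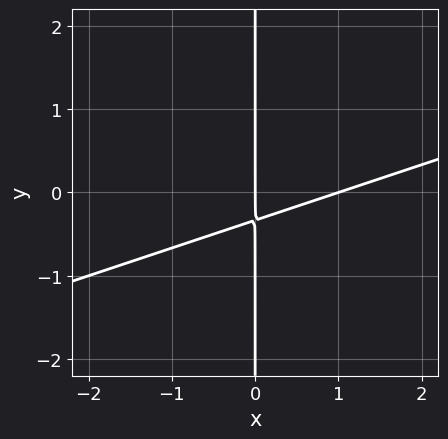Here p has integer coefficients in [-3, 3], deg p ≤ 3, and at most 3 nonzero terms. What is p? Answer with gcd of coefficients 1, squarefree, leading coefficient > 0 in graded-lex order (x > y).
deg p = 2. A generic line meets the curve in up to 2 points.
Against the integer gridlines: among the integer gridlines, it crosses the x-axis at x ∈ {0, 1}; the visible y-axis segment lies entirely on the curve.
Putting this together gives p.

x^2 - 3*x*y - x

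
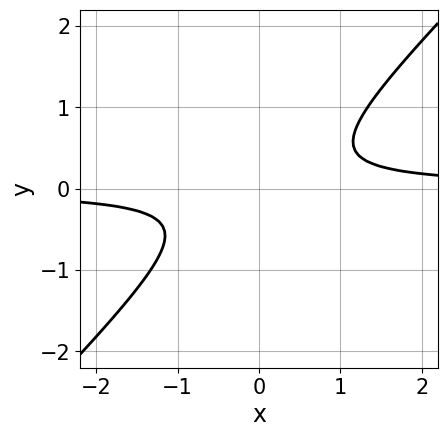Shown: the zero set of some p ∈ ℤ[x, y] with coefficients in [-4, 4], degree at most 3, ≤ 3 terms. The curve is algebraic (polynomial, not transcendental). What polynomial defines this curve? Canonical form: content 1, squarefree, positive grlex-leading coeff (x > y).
3*x*y - 3*y^2 - 1

The degree is 2 — no degree-1 curve has this shape.
Observable constraints: the curve avoids every integer y-axis point in the box; no x-intercept at any integer in the box.
Matching integer coefficients to the picture gives p.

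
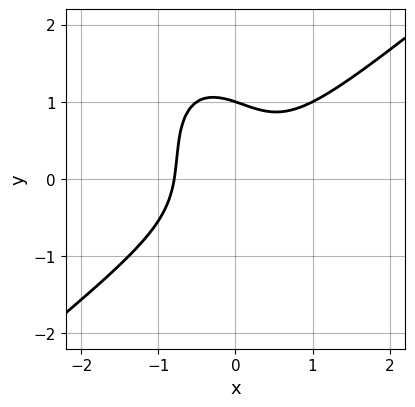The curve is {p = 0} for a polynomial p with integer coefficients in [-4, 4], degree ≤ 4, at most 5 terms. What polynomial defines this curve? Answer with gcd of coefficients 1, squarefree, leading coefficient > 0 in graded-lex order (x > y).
First, the degree is 3 — no degree-2 curve has this shape.
Next, from the axis intercepts and sections: it meets the y-axis at y = 1 (among the integer gridlines).
Finally, putting this together gives p.

2*x^3 - x^2*y - x*y^2 - y^3 + 1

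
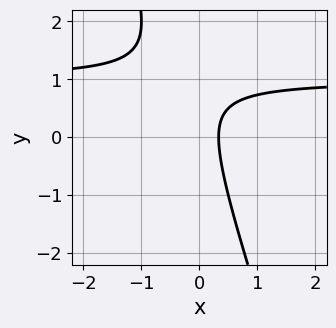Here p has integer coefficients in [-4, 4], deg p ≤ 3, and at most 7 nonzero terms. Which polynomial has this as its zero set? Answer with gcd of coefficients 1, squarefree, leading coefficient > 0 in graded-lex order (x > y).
1. deg p = 2. No degree-1 curve has this shape.
2. Observable constraints: it misses every integer gridline on the y-axis.
3. These observations pin down the coefficients.

3*x*y + y^2 - 3*x - y + 1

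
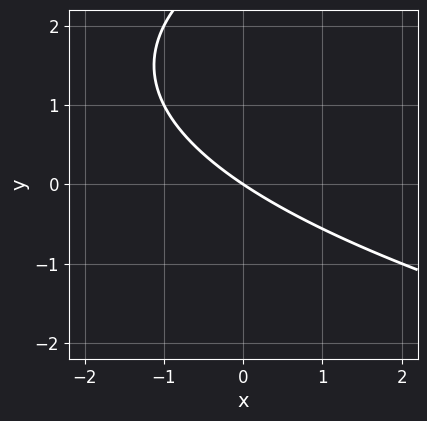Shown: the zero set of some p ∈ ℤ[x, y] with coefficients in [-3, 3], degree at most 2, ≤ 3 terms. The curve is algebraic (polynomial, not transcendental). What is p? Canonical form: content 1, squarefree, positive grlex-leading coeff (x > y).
y^2 - 2*x - 3*y

Degree: the shape is more complex than any degree-1 curve, so deg p = 2.
Checking where it meets the axes: it meets the y-axis at y = 0 (among the integer gridlines); it crosses the x-axis at the gridline x = 0.
The integer polynomial consistent with all of this is the stated p.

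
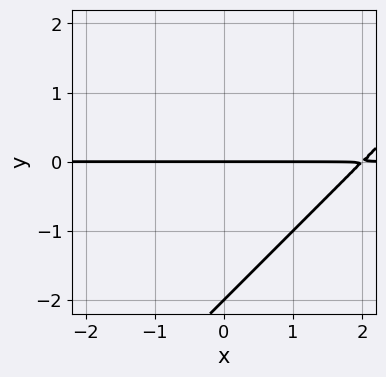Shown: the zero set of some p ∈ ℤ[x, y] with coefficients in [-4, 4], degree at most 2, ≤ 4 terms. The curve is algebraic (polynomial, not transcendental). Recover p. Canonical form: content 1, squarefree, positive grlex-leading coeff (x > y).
First, deg p = 2.
Then, from the visible intercepts: among the integer gridlines, it crosses the y-axis at y ∈ {-2, 0}; every point of the x-axis in the box is on the curve.
Finally, matching integer coefficients to the picture gives p.

x*y - y^2 - 2*y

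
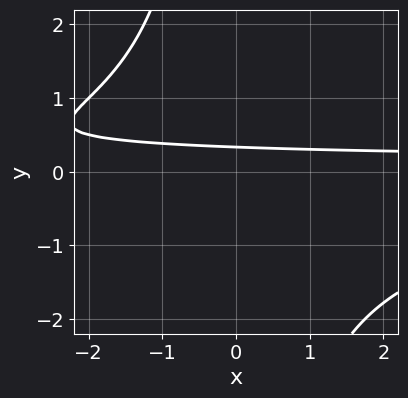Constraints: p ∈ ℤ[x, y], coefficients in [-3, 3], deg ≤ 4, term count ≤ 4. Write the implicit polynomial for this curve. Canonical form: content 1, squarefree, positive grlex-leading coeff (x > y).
1. Degree: a generic line meets the curve in up to 3 points, so deg p = 3.
2. From the visible intercepts: the curve avoids every integer x-axis point in the box.
3. Assembling these constraints gives the stated polynomial.

x*y^2 + 3*y - 1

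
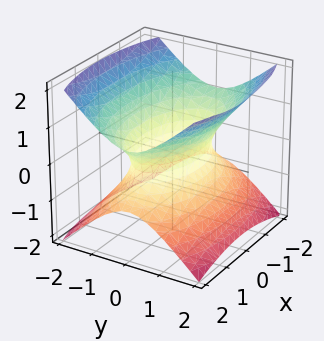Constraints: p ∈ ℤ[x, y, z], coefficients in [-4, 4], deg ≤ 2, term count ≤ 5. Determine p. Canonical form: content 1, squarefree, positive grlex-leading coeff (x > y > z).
(a) The degree is 2 — an hourglass — one-sheet hyperboloid; a quadric.
(b) Symmetries: it's symmetric under z → −z, forcing even powers of z; it's symmetric under y → −y, forcing even powers of y; the x ↦ −x reflection is a symmetry, so x appears only in even powers.
(c) Checking where it meets the axes: the surface avoids every integer z-axis point in the box.
(d) These observations pin down the coefficients.

x^2 + 3*y^2 - 3*z^2 - 2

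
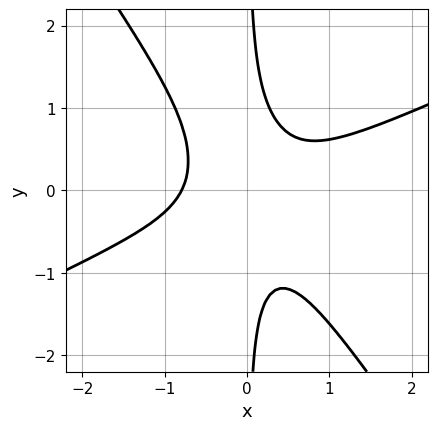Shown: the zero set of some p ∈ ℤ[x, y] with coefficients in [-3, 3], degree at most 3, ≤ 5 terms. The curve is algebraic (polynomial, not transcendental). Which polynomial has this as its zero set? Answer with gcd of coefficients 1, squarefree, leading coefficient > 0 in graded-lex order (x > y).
The degree is 3 — the shape is more complex than any degree-2 curve.
Checking where it meets the axes: the curve avoids every integer y-axis point in the box.
Matching integer coefficients to the picture gives p.

2*x^3 - 3*x^2*y - 3*x*y^2 + 1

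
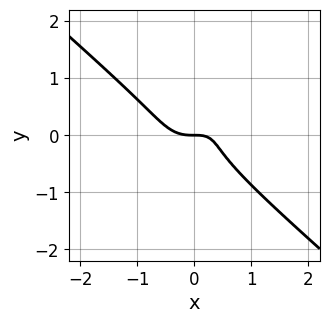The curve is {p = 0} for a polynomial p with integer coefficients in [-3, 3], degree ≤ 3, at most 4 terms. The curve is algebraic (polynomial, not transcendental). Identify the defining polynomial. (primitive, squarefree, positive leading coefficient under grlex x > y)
The degree is 3 — no degree-2 curve has this shape.
From the visible intercepts: it meets the x-axis at x = 0 (among the integer gridlines); it crosses the y-axis at the gridline y = 0.
Fitting integer coefficients to these (and the overall shape) gives p.

2*x^3 + 3*y^3 - x*y + y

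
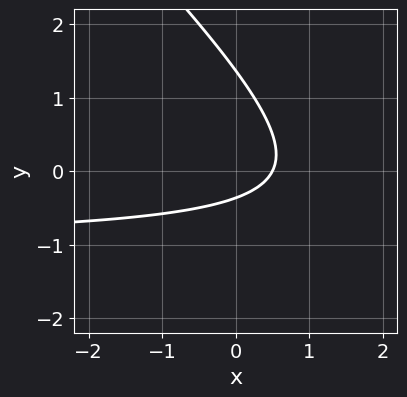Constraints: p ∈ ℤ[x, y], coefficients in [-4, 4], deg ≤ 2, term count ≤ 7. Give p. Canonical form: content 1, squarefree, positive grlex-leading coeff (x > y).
2*x*y + 2*y^2 + 2*x - 2*y - 1

(a) deg p = 2.
(b) The integer polynomial consistent with all of this is the stated p.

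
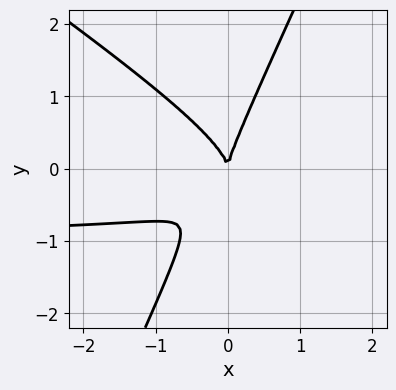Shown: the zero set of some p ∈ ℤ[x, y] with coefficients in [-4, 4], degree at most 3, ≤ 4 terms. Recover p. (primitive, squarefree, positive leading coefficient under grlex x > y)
3*x^2*y + 3*x*y^2 - 2*y^3 + 3*x^2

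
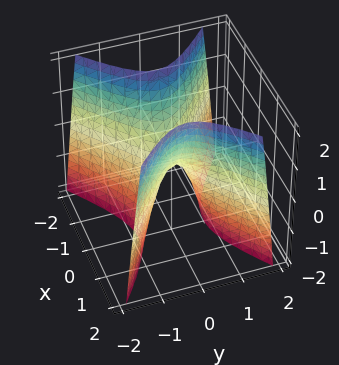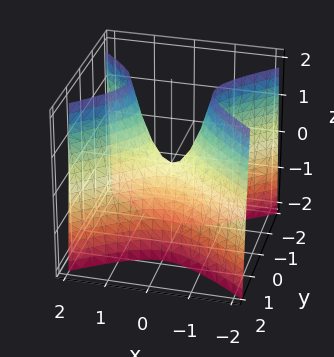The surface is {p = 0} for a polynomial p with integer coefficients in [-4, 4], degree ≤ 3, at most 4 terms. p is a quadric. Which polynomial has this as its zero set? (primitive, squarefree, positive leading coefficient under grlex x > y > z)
2*x^2 - 3*y^2 - z

Degree: a hyperbolic paraboloid; a quadric, so deg p = 2.
Symmetries: mirror symmetry y ↦ −y ⇒ only even powers of y; mirror symmetry x ↦ −x ⇒ only even powers of x.
Observable constraints: it crosses the x-axis at the gridline x = 0; one y-axis crossing is at y = 0; it meets the z-axis at z = 0 (among the integer gridlines).
The integer polynomial consistent with all of this is the stated p.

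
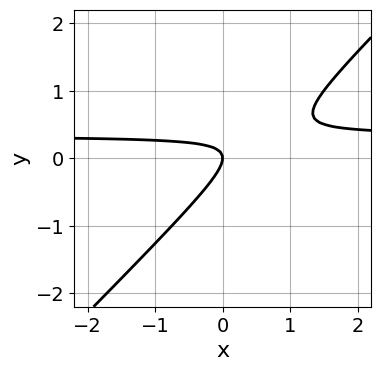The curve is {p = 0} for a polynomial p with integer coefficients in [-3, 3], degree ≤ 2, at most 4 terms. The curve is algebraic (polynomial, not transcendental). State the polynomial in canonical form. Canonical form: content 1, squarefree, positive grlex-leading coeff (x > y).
(a) Degree: the shape is more complex than any degree-1 curve, so deg p = 2.
(b) Against the integer gridlines: it crosses the x-axis at the gridline x = 0; one y-axis crossing is at y = 0.
(c) Putting this together gives p.

3*x*y - 3*y^2 - x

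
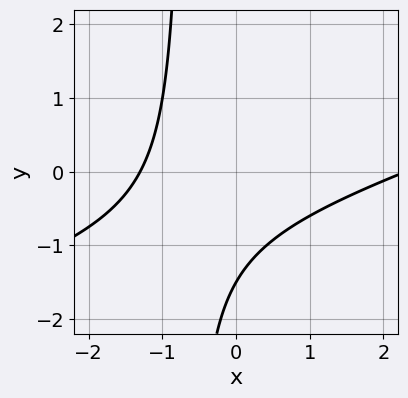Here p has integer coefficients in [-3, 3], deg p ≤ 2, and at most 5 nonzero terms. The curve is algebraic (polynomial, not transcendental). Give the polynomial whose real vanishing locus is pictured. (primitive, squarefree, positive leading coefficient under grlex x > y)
1. Degree: the shape is more complex than any degree-1 curve, so deg p = 2.
2. Solving for integer coefficients yields p as stated.

x^2 - 3*x*y - x - 2*y - 3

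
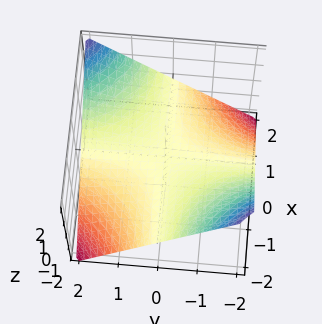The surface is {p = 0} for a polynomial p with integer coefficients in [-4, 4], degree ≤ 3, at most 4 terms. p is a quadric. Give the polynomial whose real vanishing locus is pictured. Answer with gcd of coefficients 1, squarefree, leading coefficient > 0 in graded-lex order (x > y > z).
x*y - 2*z

The degree is 2 — a saddle surface; a quadric.
Checking where it meets the axes: every point of the y-axis in the box is on the surface; every point of the x-axis in the box is on the surface.
Assembling these constraints gives the stated polynomial.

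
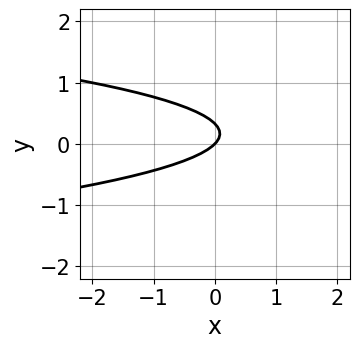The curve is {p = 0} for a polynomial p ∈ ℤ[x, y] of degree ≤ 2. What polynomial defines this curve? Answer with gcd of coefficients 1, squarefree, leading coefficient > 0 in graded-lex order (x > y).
(a) deg p = 2.
(b) Reading off the gridlines: it crosses the x-axis at the gridline x = 0; one y-axis crossing is at y = 0.
(c) Putting this together gives p.

3*y^2 + x - y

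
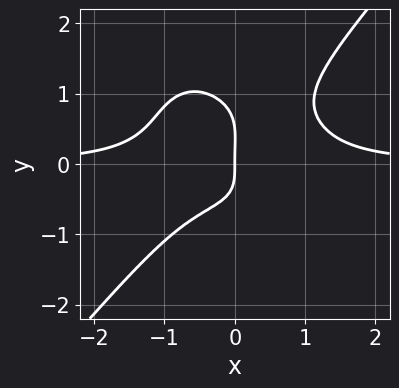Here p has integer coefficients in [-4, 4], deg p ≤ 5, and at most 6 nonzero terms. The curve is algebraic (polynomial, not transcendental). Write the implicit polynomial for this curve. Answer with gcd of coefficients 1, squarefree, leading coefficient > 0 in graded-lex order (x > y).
3*x^3*y - 2*y^4 + y^3 - x*y - 2*x

(a) The degree is 4 — the shape is more complex than any degree-3 curve.
(b) From the axis intercepts and sections: it crosses the x-axis at the gridline x = 0; one y-axis crossing is at y = 0.
(c) Together with the visible shape, these determine p as stated.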